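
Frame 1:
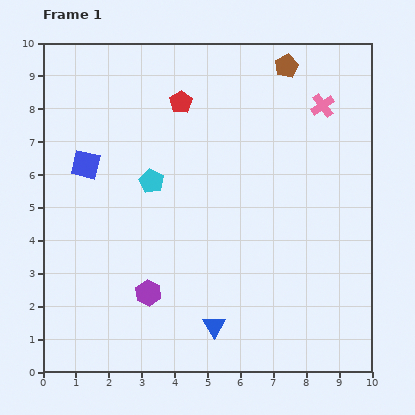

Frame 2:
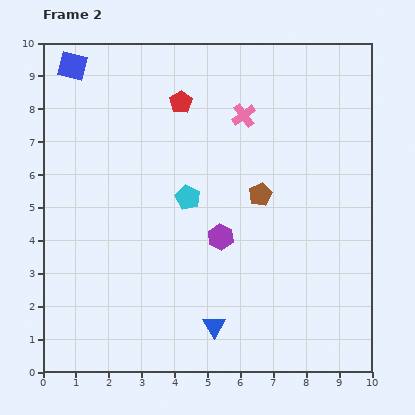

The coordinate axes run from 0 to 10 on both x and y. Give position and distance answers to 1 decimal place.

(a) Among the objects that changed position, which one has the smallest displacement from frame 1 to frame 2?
the cyan pentagon

(moved 1.2)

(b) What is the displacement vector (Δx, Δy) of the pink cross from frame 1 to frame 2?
(-2.4, -0.3)

The pink cross was at (8.5, 8.1) in frame 1 and (6.1, 7.8) in frame 2.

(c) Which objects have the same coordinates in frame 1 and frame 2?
the blue triangle, the red pentagon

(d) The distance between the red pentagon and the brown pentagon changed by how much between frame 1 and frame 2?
+0.3

Distance in frame 1: 3.4. Distance in frame 2: 3.7.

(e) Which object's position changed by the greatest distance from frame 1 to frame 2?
the brown pentagon

(moved 4.0; next 3.0)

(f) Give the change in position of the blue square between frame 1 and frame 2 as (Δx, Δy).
(-0.4, 3.0)

The blue square was at (1.3, 6.3) in frame 1 and (0.9, 9.3) in frame 2.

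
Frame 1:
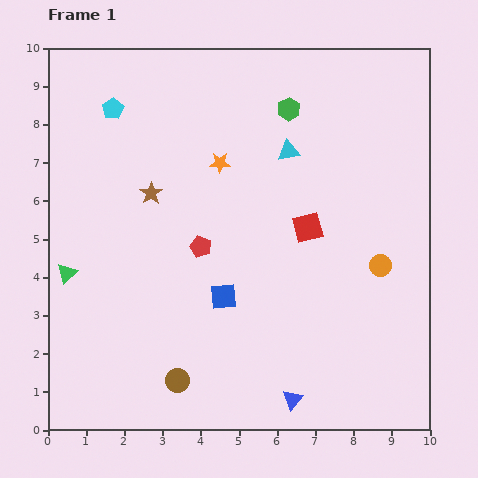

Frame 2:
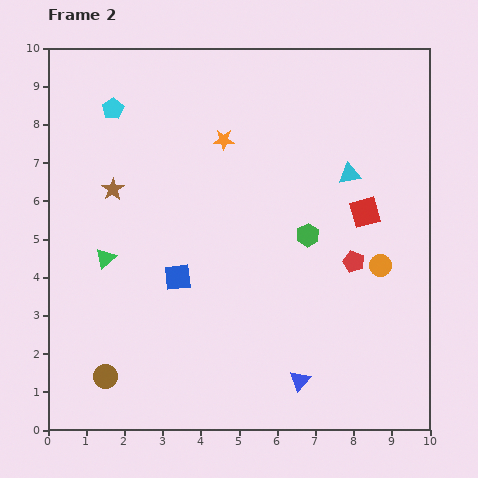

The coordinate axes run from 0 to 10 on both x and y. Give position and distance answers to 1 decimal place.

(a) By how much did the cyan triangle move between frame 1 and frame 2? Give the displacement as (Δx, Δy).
(1.6, -0.6)

The cyan triangle was at (6.3, 7.3) in frame 1 and (7.9, 6.7) in frame 2.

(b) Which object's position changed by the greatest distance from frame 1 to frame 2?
the red pentagon

(moved 4.0; next 3.3)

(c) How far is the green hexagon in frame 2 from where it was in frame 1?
3.3

The green hexagon moved from (6.3, 8.4) to (6.8, 5.1), a distance of √(0.5² + 3.3²) ≈ 3.3.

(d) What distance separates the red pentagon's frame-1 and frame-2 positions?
4.0

The red pentagon moved from (4.0, 4.8) to (8.0, 4.4), a distance of √(4.0² + 0.4²) ≈ 4.0.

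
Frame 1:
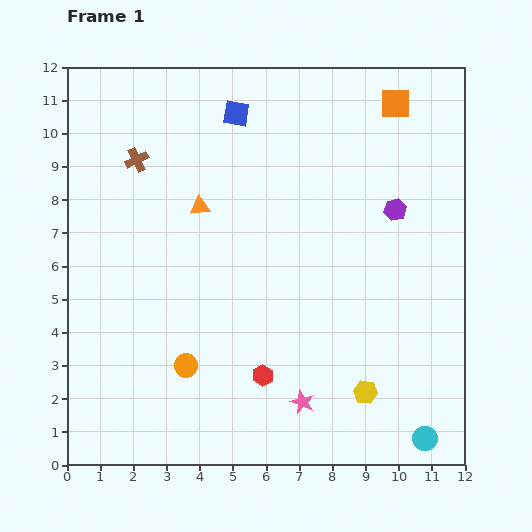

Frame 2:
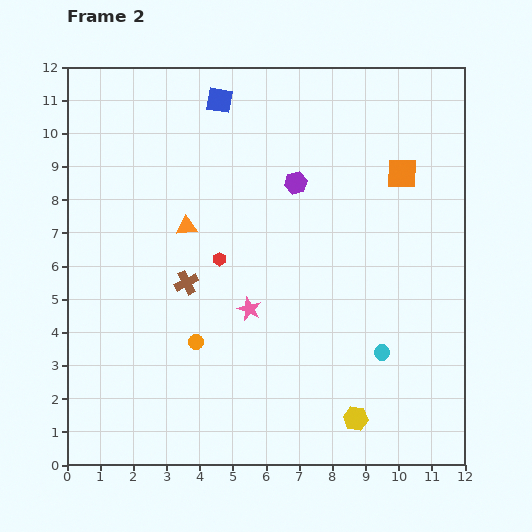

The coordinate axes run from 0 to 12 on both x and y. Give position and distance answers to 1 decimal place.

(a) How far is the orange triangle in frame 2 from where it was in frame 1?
0.7

The orange triangle moved from (4.0, 7.8) to (3.6, 7.2), a distance of √(0.4² + 0.6²) ≈ 0.7.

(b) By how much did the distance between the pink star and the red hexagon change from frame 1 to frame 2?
+0.3

Distance in frame 1: 1.4. Distance in frame 2: 1.7.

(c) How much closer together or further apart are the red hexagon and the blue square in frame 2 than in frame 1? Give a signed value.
-3.1

Distance in frame 1: 7.9. Distance in frame 2: 4.8.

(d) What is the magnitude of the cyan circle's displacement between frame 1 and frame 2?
2.9

The cyan circle moved from (10.8, 0.8) to (9.5, 3.4), a distance of √(1.3² + 2.6²) ≈ 2.9.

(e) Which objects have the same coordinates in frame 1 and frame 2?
none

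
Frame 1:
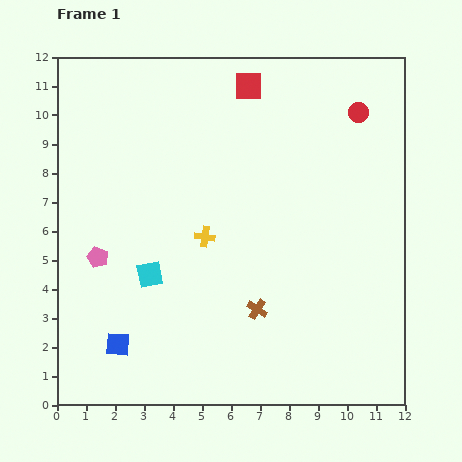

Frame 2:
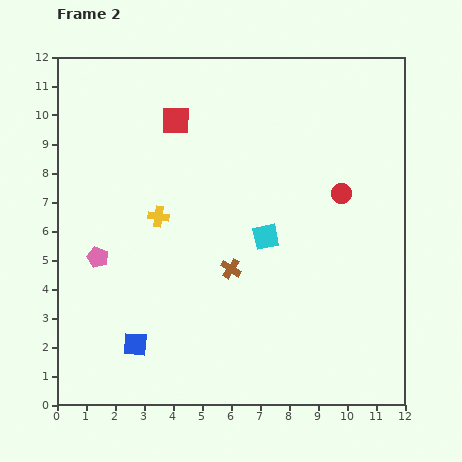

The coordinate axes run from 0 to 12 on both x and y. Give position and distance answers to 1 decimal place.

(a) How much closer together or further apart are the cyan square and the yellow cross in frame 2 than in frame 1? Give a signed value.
+1.5

Distance in frame 1: 2.3. Distance in frame 2: 3.8.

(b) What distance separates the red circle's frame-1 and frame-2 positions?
2.9

The red circle moved from (10.4, 10.1) to (9.8, 7.3), a distance of √(0.6² + 2.8²) ≈ 2.9.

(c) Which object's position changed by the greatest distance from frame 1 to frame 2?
the cyan square

(moved 4.2; next 2.9)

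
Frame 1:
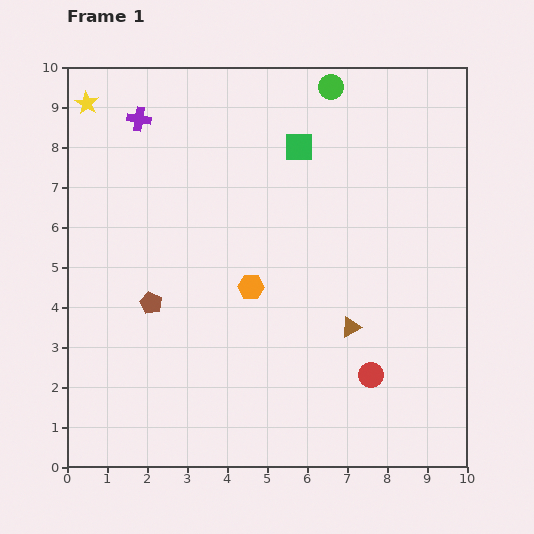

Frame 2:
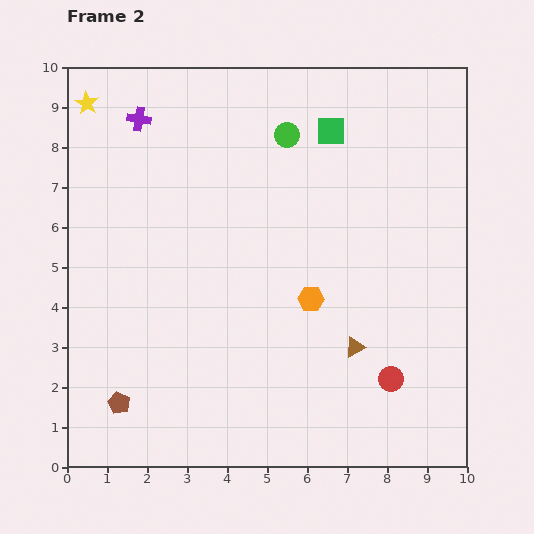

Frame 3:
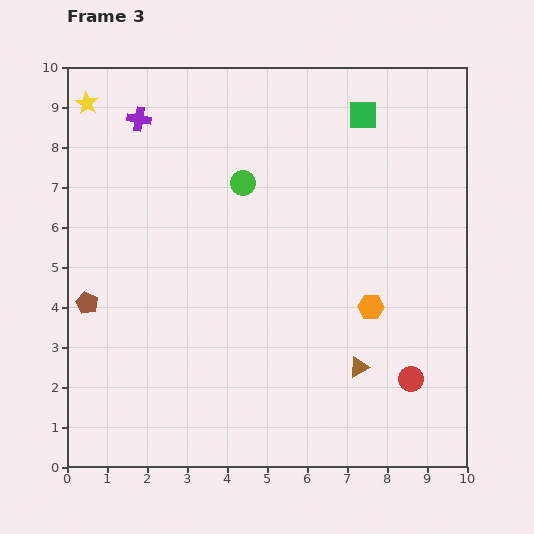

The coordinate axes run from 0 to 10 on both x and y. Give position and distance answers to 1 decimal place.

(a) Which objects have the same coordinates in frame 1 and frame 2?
the yellow star, the purple cross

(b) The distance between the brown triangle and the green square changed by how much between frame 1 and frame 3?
+1.6

Distance in frame 1: 4.7. Distance in frame 3: 6.3.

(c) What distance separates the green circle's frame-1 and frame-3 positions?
3.3

The green circle moved from (6.6, 9.5) to (4.4, 7.1), a distance of √(2.2² + 2.4²) ≈ 3.3.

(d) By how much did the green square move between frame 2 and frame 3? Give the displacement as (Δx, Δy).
(0.8, 0.4)

The green square was at (6.6, 8.4) in frame 2 and (7.4, 8.8) in frame 3.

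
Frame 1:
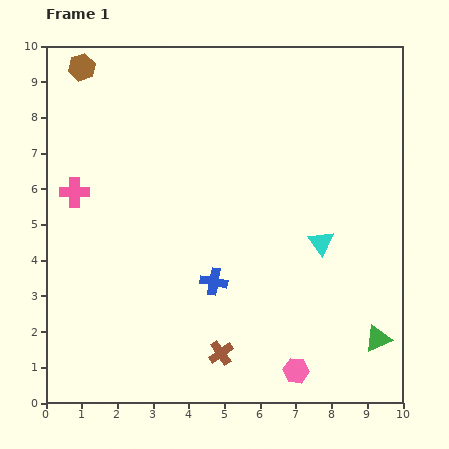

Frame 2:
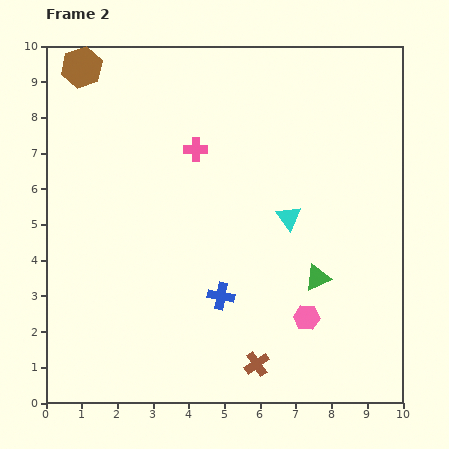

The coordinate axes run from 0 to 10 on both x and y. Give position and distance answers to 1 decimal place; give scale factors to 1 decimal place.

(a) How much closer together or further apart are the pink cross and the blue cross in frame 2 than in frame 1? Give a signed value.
-0.4

Distance in frame 1: 4.6. Distance in frame 2: 4.2.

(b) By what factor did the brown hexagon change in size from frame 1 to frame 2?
1.5×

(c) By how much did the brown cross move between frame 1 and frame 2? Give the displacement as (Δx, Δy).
(1.0, -0.3)

The brown cross was at (4.9, 1.4) in frame 1 and (5.9, 1.1) in frame 2.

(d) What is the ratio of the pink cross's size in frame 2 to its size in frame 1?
0.8×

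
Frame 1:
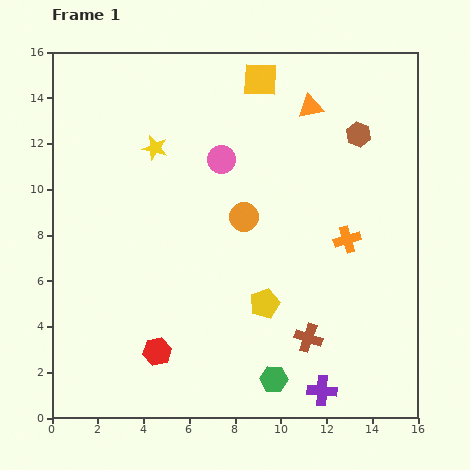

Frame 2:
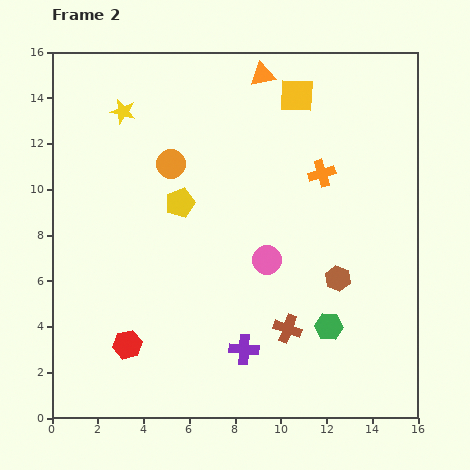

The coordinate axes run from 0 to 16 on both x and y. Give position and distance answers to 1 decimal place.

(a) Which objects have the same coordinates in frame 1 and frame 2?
none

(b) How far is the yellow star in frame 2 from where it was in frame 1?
2.1

The yellow star moved from (4.5, 11.8) to (3.1, 13.4), a distance of √(1.4² + 1.6²) ≈ 2.1.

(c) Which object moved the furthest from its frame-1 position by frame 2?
the brown hexagon

(moved 6.4; next 5.7)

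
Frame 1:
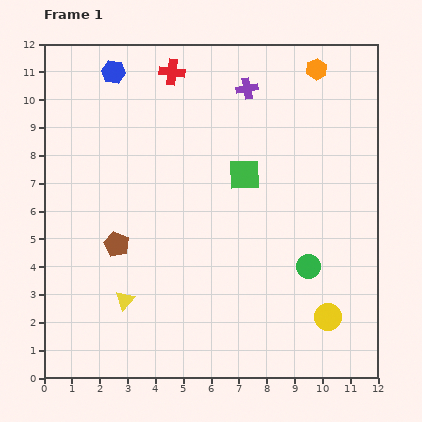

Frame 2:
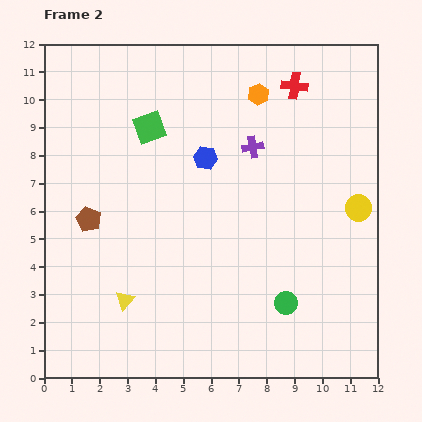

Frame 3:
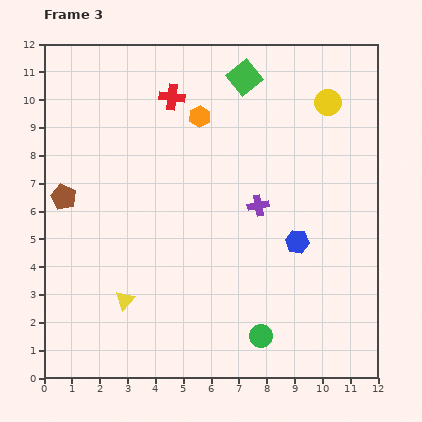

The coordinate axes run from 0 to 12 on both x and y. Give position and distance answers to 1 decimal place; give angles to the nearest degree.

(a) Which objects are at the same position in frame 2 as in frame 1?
the yellow triangle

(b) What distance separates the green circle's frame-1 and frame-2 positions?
1.5

The green circle moved from (9.5, 4.0) to (8.7, 2.7), a distance of √(0.8² + 1.3²) ≈ 1.5.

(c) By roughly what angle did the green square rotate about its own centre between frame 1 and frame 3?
37° counter-clockwise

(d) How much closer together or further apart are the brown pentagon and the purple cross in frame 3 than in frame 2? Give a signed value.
+0.6

Distance in frame 2: 6.4. Distance in frame 3: 7.0.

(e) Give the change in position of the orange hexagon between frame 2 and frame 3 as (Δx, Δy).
(-2.1, -0.8)

The orange hexagon was at (7.7, 10.2) in frame 2 and (5.6, 9.4) in frame 3.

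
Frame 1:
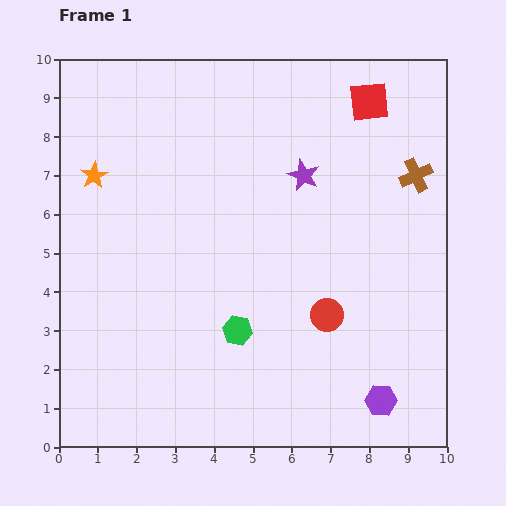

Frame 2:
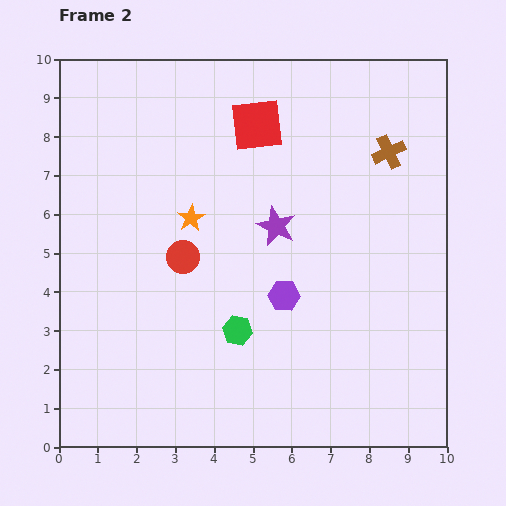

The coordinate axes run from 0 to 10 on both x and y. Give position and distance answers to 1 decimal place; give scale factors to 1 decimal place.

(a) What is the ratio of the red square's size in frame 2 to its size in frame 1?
1.3×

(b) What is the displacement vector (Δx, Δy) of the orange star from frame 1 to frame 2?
(2.5, -1.1)

The orange star was at (0.9, 7.0) in frame 1 and (3.4, 5.9) in frame 2.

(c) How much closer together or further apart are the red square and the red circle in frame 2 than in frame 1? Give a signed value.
-1.7

Distance in frame 1: 5.6. Distance in frame 2: 3.9.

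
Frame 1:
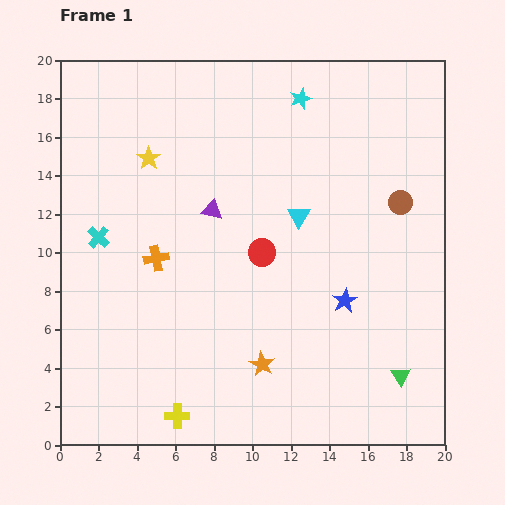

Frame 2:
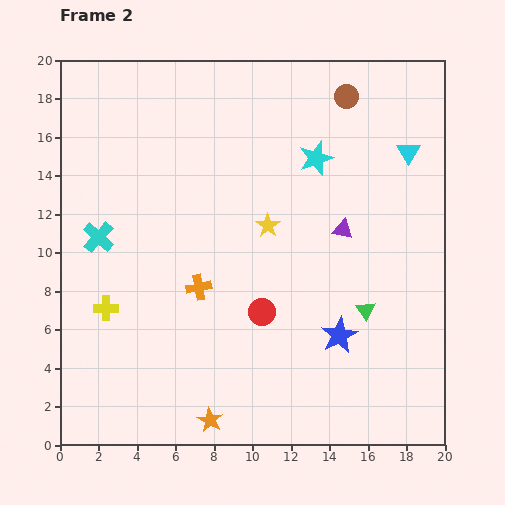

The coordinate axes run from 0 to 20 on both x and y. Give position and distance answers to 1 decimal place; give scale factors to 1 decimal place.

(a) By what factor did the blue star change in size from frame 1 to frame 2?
1.5×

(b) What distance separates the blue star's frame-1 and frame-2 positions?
1.8

The blue star moved from (14.8, 7.5) to (14.5, 5.7), a distance of √(0.3² + 1.8²) ≈ 1.8.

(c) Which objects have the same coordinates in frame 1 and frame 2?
the cyan cross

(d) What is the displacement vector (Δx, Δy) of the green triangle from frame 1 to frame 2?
(-1.8, 3.4)

The green triangle was at (17.7, 3.6) in frame 1 and (15.9, 7.0) in frame 2.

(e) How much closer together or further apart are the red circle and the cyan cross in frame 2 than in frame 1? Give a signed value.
+0.9

Distance in frame 1: 8.5. Distance in frame 2: 9.4.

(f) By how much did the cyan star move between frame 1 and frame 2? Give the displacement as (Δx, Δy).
(0.8, -3.1)

The cyan star was at (12.5, 18.0) in frame 1 and (13.3, 14.9) in frame 2.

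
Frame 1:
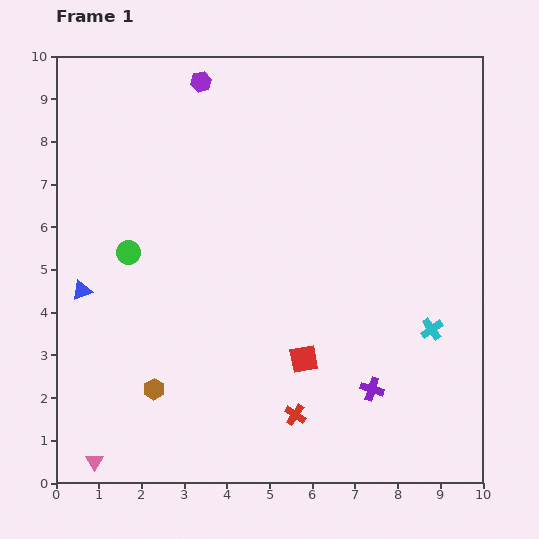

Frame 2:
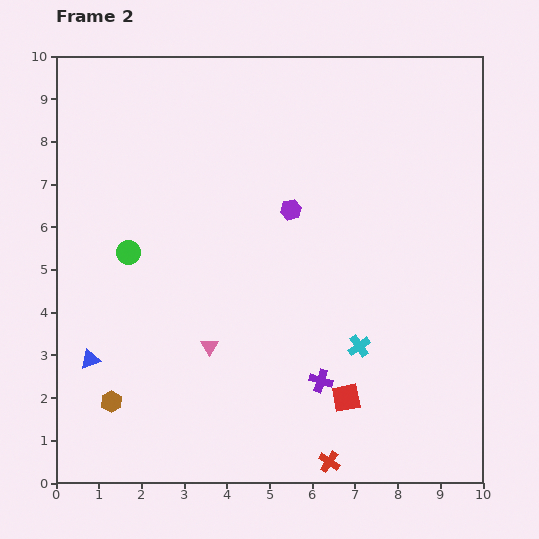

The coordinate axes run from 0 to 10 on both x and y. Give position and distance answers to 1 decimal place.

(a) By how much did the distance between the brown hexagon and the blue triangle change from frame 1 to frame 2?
-1.8

Distance in frame 1: 2.9. Distance in frame 2: 1.1.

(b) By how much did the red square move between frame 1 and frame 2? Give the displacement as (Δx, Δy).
(1.0, -0.9)

The red square was at (5.8, 2.9) in frame 1 and (6.8, 2.0) in frame 2.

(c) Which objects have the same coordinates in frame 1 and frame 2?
the green circle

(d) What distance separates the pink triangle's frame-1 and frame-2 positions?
3.8

The pink triangle moved from (0.9, 0.5) to (3.6, 3.2), a distance of √(2.7² + 2.7²) ≈ 3.8.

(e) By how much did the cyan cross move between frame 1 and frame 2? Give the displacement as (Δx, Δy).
(-1.7, -0.4)

The cyan cross was at (8.8, 3.6) in frame 1 and (7.1, 3.2) in frame 2.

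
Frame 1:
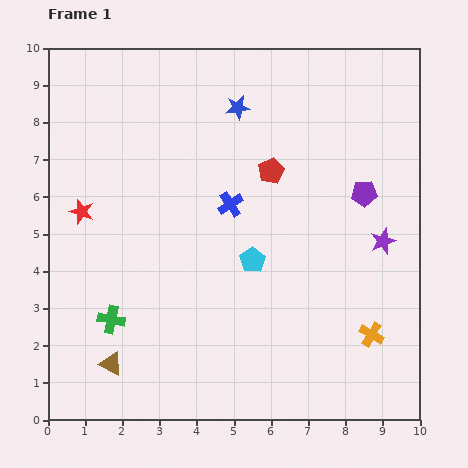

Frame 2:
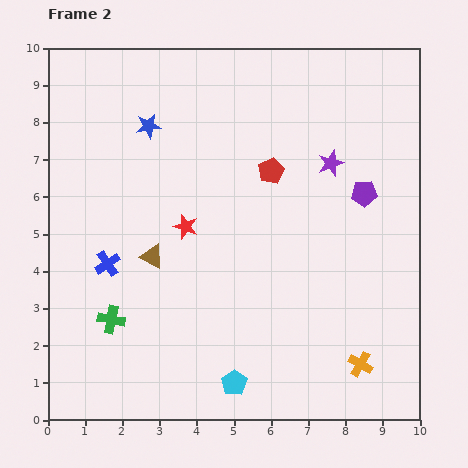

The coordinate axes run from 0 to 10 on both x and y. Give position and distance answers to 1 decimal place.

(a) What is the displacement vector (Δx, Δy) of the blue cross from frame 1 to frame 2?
(-3.3, -1.6)

The blue cross was at (4.9, 5.8) in frame 1 and (1.6, 4.2) in frame 2.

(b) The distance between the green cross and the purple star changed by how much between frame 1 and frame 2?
-0.4

Distance in frame 1: 7.6. Distance in frame 2: 7.2.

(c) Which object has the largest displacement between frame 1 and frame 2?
the blue cross

(moved 3.7; next 3.3)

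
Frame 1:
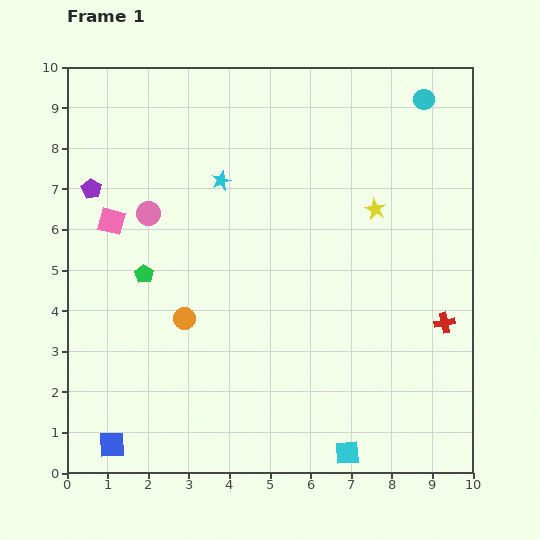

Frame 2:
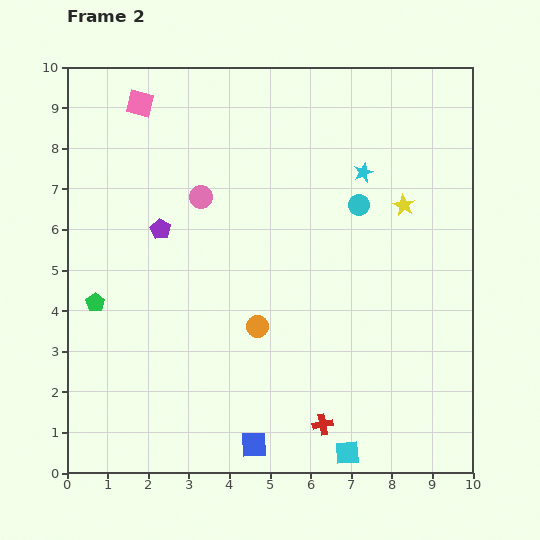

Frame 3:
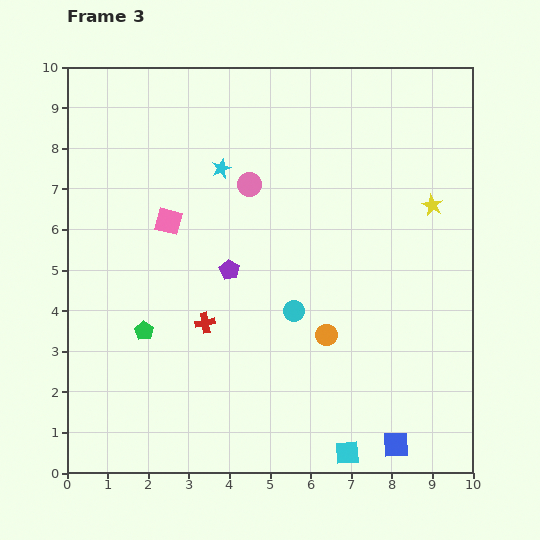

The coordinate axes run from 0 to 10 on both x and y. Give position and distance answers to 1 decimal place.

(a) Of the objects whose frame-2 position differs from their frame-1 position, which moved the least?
the yellow star

(moved 0.7)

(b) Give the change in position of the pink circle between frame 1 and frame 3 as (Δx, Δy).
(2.5, 0.7)

The pink circle was at (2.0, 6.4) in frame 1 and (4.5, 7.1) in frame 3.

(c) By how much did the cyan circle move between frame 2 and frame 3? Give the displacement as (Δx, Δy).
(-1.6, -2.6)

The cyan circle was at (7.2, 6.6) in frame 2 and (5.6, 4.0) in frame 3.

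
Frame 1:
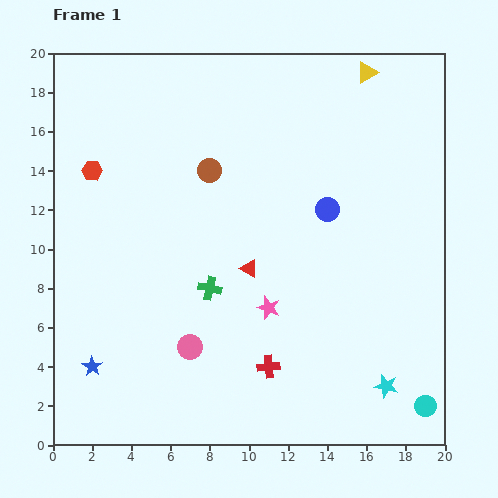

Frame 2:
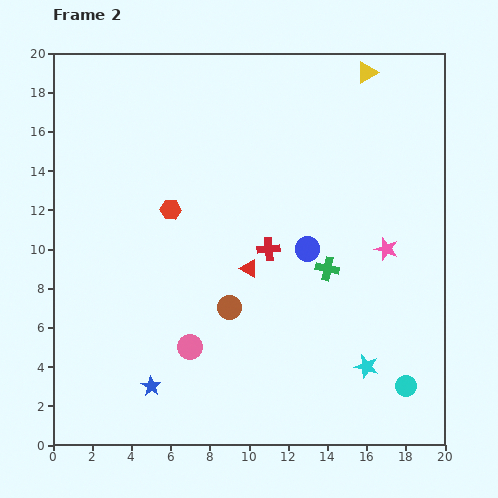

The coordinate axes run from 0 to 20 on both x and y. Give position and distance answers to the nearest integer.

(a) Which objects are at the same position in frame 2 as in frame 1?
the red triangle, the pink circle, the yellow triangle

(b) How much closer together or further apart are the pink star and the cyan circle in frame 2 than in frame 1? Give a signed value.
-2

Distance in frame 1: 9. Distance in frame 2: 7.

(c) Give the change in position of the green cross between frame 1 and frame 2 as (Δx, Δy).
(6, 1)

The green cross was at (8, 8) in frame 1 and (14, 9) in frame 2.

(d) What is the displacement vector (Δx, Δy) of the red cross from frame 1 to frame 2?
(0, 6)

The red cross was at (11, 4) in frame 1 and (11, 10) in frame 2.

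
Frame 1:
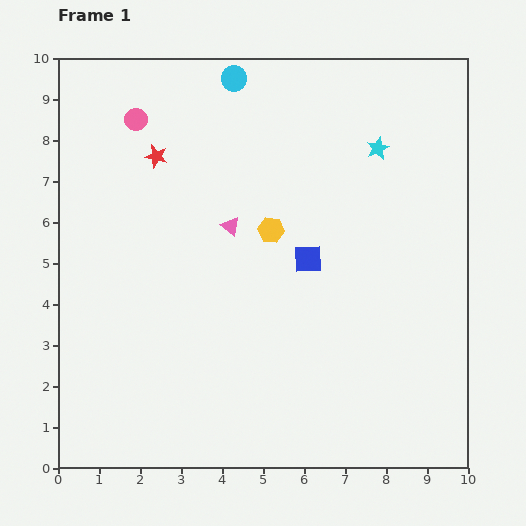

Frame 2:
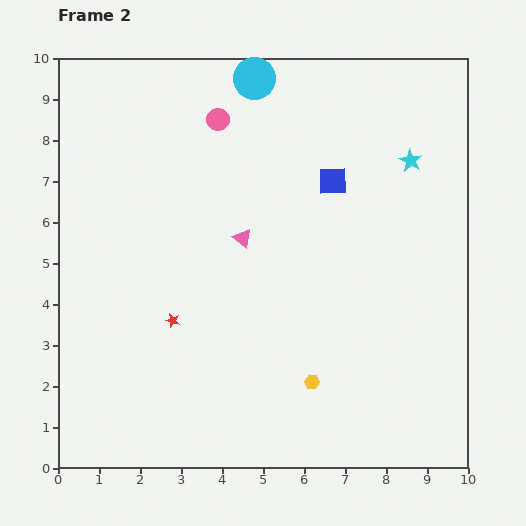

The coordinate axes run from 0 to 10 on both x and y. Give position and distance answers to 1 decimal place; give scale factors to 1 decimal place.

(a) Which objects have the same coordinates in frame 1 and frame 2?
none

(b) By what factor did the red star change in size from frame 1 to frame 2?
0.6×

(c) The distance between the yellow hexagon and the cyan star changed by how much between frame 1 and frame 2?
+2.6

Distance in frame 1: 3.3. Distance in frame 2: 5.9.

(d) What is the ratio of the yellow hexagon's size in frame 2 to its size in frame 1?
0.6×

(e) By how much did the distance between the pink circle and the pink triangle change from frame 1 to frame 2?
-0.5

Distance in frame 1: 3.5. Distance in frame 2: 3.0.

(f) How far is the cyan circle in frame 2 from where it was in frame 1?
0.5

The cyan circle moved from (4.3, 9.5) to (4.8, 9.5), a distance of √(0.5² + 0.0²) ≈ 0.5.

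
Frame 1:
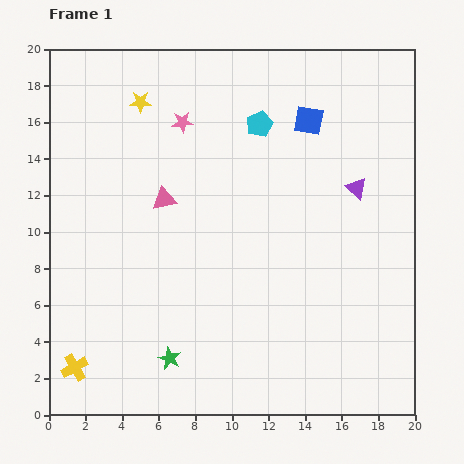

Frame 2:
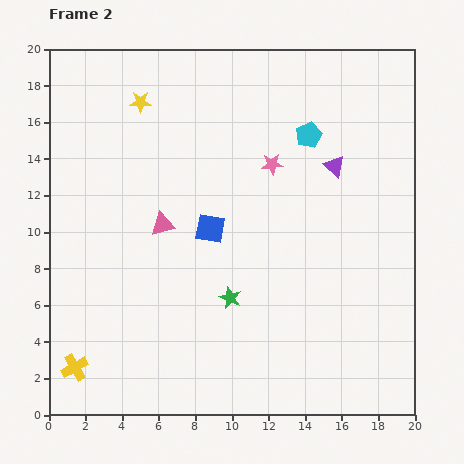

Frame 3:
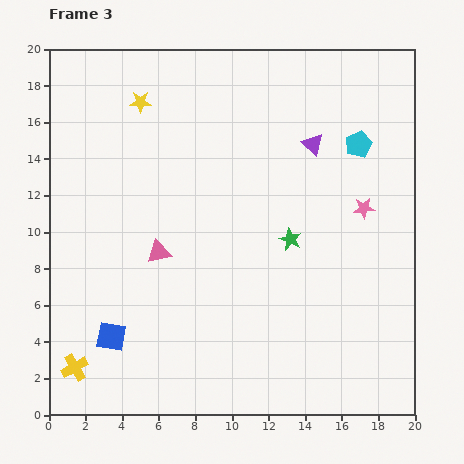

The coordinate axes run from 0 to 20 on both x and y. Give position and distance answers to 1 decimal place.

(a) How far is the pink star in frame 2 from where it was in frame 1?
5.4

The pink star moved from (7.3, 16.0) to (12.2, 13.7), a distance of √(4.9² + 2.3²) ≈ 5.4.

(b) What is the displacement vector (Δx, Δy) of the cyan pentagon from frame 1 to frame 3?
(5.4, -1.1)

The cyan pentagon was at (11.5, 15.9) in frame 1 and (16.9, 14.8) in frame 3.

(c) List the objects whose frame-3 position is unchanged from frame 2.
the yellow star, the yellow cross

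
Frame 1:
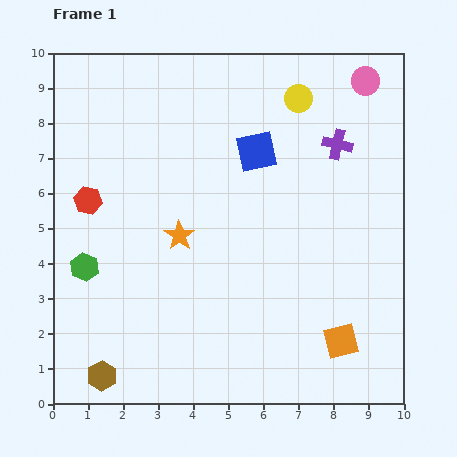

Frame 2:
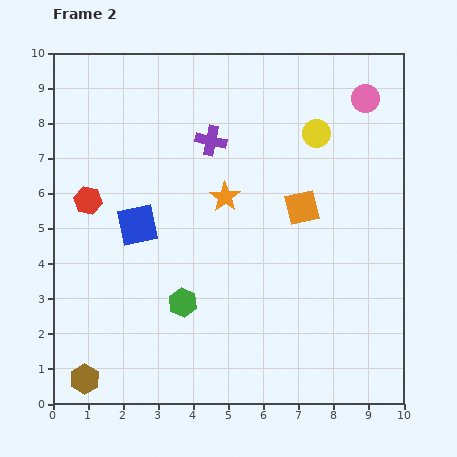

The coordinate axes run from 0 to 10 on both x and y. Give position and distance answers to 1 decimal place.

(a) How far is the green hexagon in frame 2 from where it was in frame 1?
3.0

The green hexagon moved from (0.9, 3.9) to (3.7, 2.9), a distance of √(2.8² + 1.0²) ≈ 3.0.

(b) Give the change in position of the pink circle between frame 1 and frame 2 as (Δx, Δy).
(0.0, -0.5)

The pink circle was at (8.9, 9.2) in frame 1 and (8.9, 8.7) in frame 2.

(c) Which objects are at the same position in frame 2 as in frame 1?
the red hexagon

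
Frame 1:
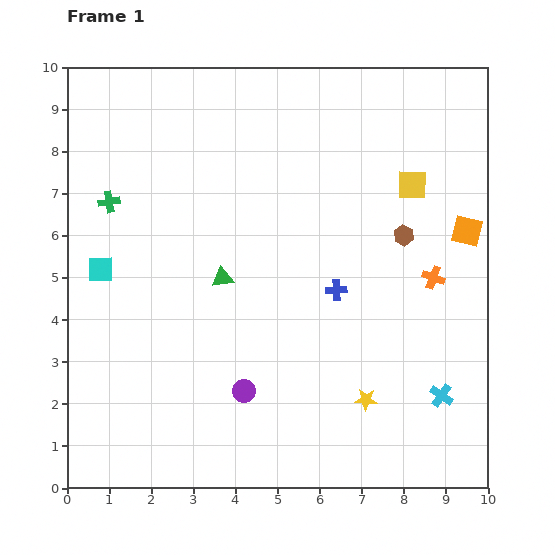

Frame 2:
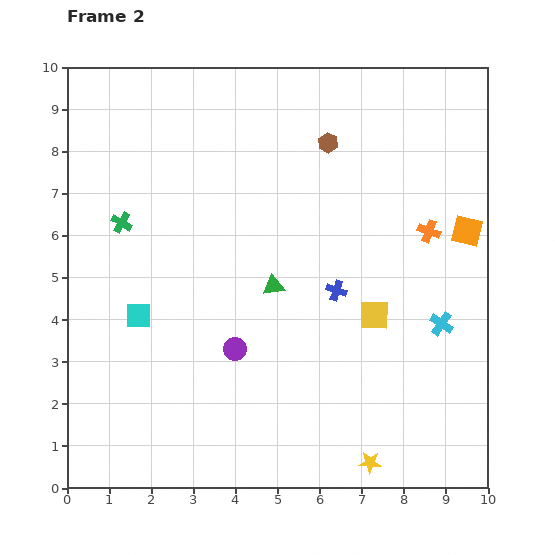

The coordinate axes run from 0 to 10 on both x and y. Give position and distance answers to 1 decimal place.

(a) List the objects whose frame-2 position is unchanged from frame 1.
the blue cross, the orange square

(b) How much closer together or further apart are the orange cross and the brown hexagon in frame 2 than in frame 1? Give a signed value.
+2.0

Distance in frame 1: 1.2. Distance in frame 2: 3.2.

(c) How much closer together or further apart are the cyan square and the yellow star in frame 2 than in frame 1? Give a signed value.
-0.5

Distance in frame 1: 7.0. Distance in frame 2: 6.5.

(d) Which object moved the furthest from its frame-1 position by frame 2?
the yellow square

(moved 3.2; next 2.8)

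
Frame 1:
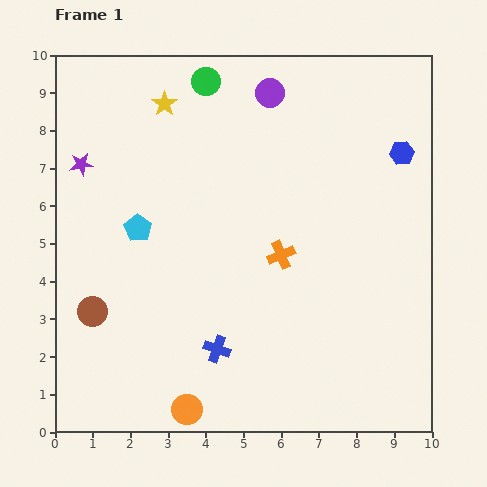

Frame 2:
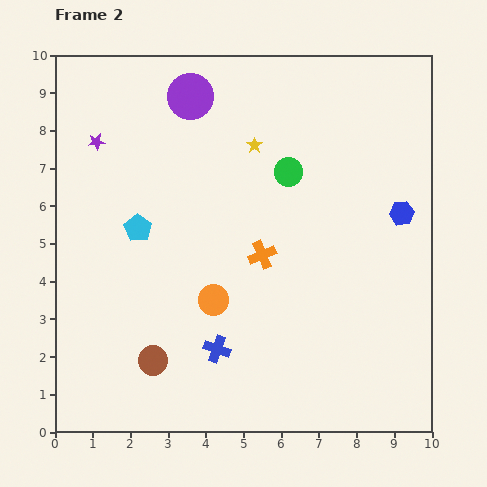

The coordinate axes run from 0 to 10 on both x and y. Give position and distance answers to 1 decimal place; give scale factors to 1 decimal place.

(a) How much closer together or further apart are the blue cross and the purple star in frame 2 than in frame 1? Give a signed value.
+0.3

Distance in frame 1: 6.1. Distance in frame 2: 6.4.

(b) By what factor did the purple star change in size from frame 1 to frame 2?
0.7×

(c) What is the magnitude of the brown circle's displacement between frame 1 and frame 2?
2.1

The brown circle moved from (1.0, 3.2) to (2.6, 1.9), a distance of √(1.6² + 1.3²) ≈ 2.1.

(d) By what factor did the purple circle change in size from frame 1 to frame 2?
1.6×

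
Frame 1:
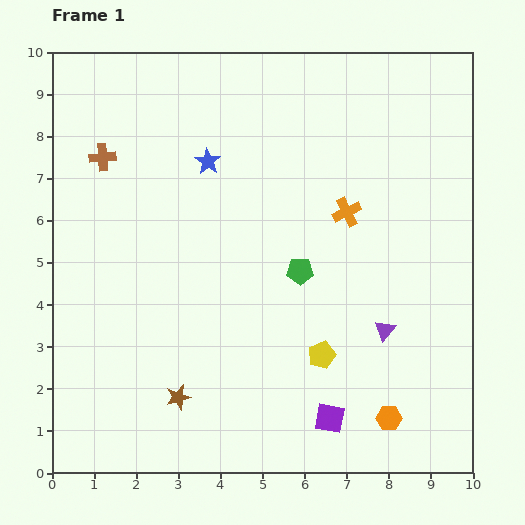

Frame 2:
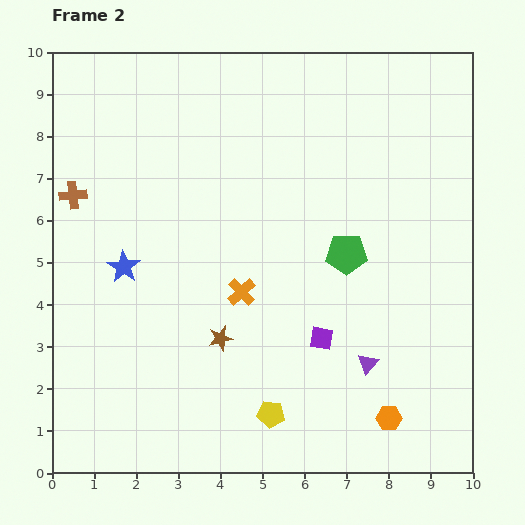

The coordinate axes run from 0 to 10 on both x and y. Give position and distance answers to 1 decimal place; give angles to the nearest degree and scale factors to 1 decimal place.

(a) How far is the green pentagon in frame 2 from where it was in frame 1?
1.2

The green pentagon moved from (5.9, 4.8) to (7.0, 5.2), a distance of √(1.1² + 0.4²) ≈ 1.2.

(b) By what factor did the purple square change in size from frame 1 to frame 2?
0.8×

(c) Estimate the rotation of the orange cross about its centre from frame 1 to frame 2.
16° counter-clockwise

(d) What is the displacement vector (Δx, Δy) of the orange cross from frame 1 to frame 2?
(-2.5, -1.9)

The orange cross was at (7.0, 6.2) in frame 1 and (4.5, 4.3) in frame 2.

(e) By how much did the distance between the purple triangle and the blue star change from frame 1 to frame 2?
+0.4

Distance in frame 1: 5.8. Distance in frame 2: 6.2.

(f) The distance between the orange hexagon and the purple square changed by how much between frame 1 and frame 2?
+1.1

Distance in frame 1: 1.4. Distance in frame 2: 2.5.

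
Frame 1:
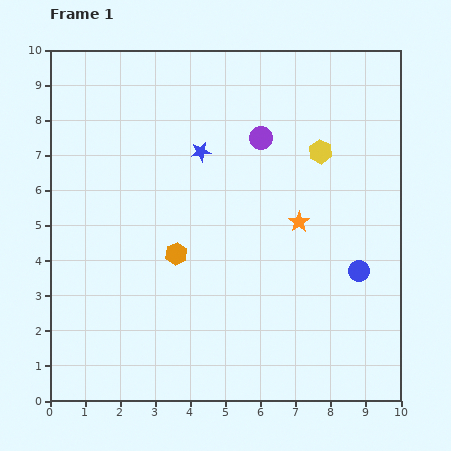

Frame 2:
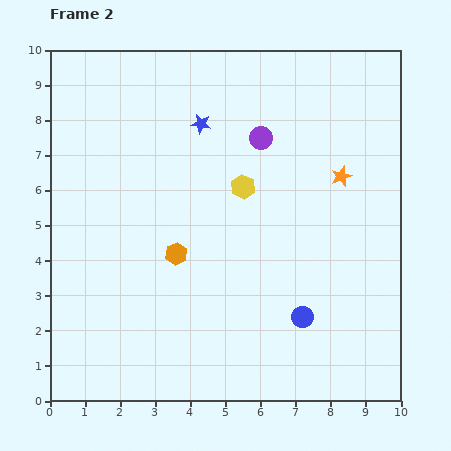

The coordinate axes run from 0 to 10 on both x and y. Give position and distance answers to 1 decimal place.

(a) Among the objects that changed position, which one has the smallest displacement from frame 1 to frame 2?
the blue star

(moved 0.8)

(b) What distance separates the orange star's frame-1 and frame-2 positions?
1.8

The orange star moved from (7.1, 5.1) to (8.3, 6.4), a distance of √(1.2² + 1.3²) ≈ 1.8.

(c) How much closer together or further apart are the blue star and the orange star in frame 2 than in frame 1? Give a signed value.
+0.9

Distance in frame 1: 3.4. Distance in frame 2: 4.3.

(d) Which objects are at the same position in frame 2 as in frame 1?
the purple circle, the orange hexagon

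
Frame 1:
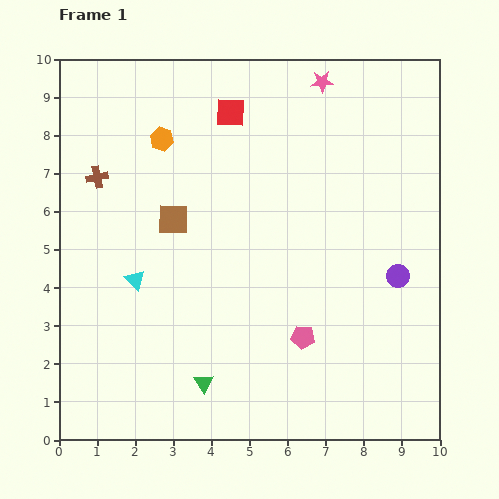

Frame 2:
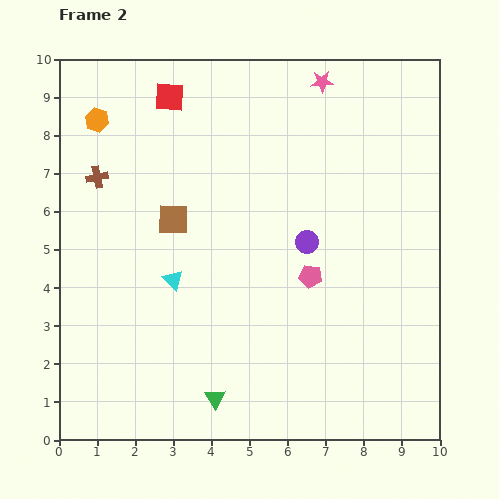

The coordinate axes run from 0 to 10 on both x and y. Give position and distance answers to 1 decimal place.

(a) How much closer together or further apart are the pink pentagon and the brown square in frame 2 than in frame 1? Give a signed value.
-0.7

Distance in frame 1: 4.6. Distance in frame 2: 3.9.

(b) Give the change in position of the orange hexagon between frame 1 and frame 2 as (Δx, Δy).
(-1.7, 0.5)

The orange hexagon was at (2.7, 7.9) in frame 1 and (1.0, 8.4) in frame 2.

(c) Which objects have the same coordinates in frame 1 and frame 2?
the pink star, the brown square, the brown cross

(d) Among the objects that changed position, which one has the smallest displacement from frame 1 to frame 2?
the green triangle

(moved 0.5)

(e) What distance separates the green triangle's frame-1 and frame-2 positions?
0.5

The green triangle moved from (3.8, 1.5) to (4.1, 1.1), a distance of √(0.3² + 0.4²) ≈ 0.5.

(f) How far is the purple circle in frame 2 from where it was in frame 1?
2.6

The purple circle moved from (8.9, 4.3) to (6.5, 5.2), a distance of √(2.4² + 0.9²) ≈ 2.6.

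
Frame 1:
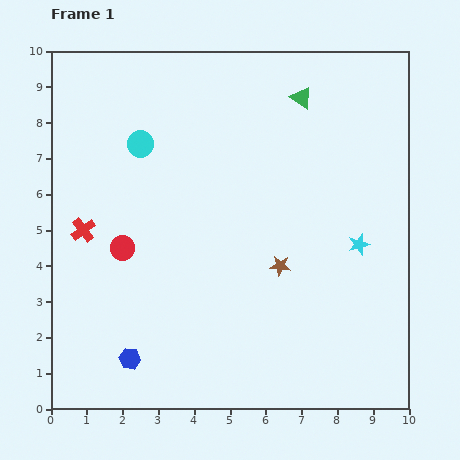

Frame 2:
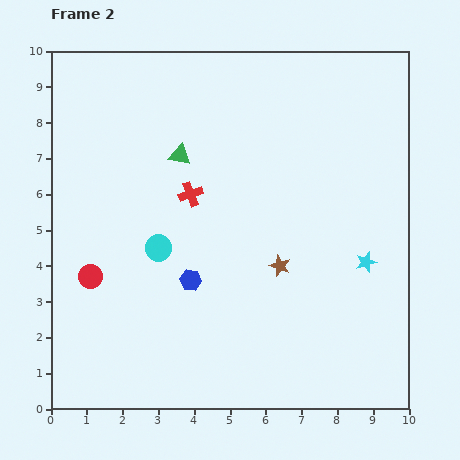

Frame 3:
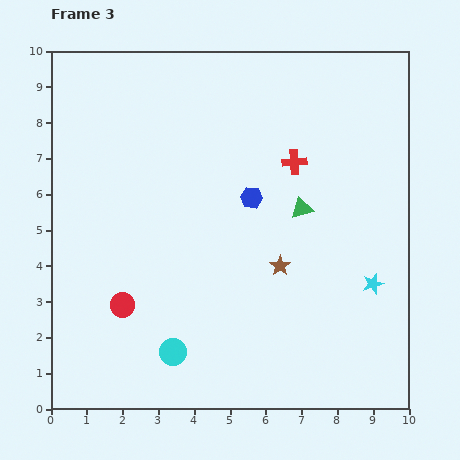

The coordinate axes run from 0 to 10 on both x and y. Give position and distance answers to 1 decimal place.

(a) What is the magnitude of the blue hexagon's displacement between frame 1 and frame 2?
2.8

The blue hexagon moved from (2.2, 1.4) to (3.9, 3.6), a distance of √(1.7² + 2.2²) ≈ 2.8.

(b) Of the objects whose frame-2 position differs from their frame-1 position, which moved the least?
the cyan star

(moved 0.5)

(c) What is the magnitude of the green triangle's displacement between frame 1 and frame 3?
3.1

The green triangle moved from (7.0, 8.7) to (7.0, 5.6), a distance of √(0.0² + 3.1²) ≈ 3.1.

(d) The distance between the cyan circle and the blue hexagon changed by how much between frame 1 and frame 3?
-1.2

Distance in frame 1: 6.0. Distance in frame 3: 4.8.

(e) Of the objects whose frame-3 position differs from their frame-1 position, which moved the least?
the cyan star

(moved 1.2)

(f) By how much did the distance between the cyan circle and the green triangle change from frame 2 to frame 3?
+2.7

Distance in frame 2: 2.7. Distance in frame 3: 5.4.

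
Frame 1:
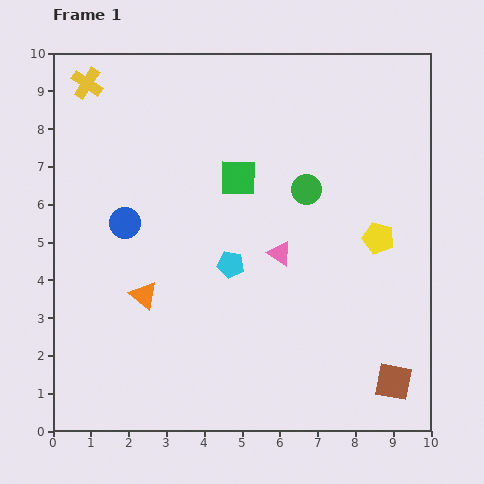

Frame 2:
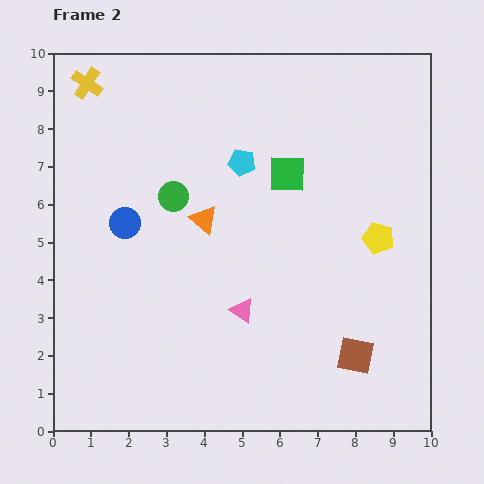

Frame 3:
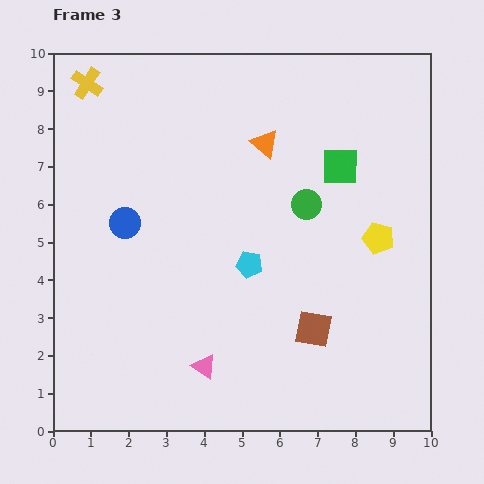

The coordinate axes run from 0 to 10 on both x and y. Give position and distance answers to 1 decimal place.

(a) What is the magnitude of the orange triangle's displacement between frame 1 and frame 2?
2.6

The orange triangle moved from (2.4, 3.6) to (4.0, 5.6), a distance of √(1.6² + 2.0²) ≈ 2.6.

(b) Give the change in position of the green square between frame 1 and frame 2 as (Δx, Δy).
(1.3, 0.1)

The green square was at (4.9, 6.7) in frame 1 and (6.2, 6.8) in frame 2.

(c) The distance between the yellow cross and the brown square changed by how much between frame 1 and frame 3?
-2.5

Distance in frame 1: 11.3. Distance in frame 3: 8.8.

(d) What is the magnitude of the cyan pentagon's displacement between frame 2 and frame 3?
2.7

The cyan pentagon moved from (5.0, 7.1) to (5.2, 4.4), a distance of √(0.2² + 2.7²) ≈ 2.7.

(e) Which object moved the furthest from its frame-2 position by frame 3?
the green circle

(moved 3.5; next 2.7)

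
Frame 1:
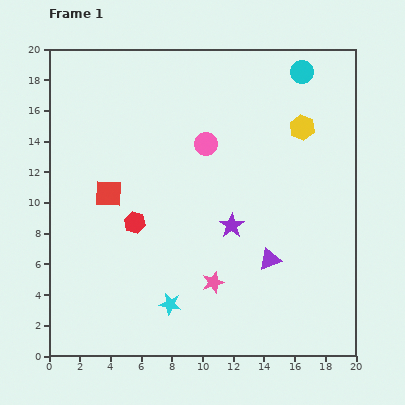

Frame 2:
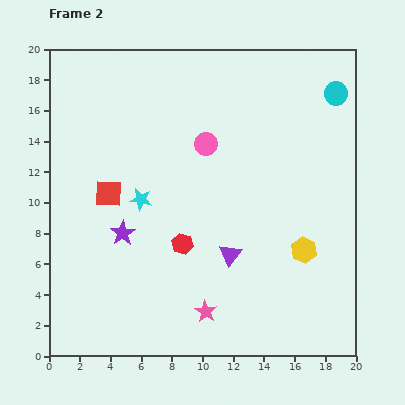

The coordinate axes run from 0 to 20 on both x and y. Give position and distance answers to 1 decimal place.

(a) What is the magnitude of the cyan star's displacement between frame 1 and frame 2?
7.1

The cyan star moved from (7.9, 3.4) to (6.0, 10.2), a distance of √(1.9² + 6.8²) ≈ 7.1.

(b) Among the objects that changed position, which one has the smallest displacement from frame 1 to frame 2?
the pink star

(moved 2.0)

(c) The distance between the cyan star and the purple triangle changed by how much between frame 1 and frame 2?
-0.3

Distance in frame 1: 7.1. Distance in frame 2: 6.8.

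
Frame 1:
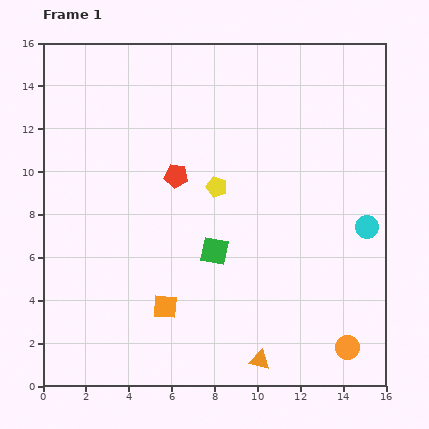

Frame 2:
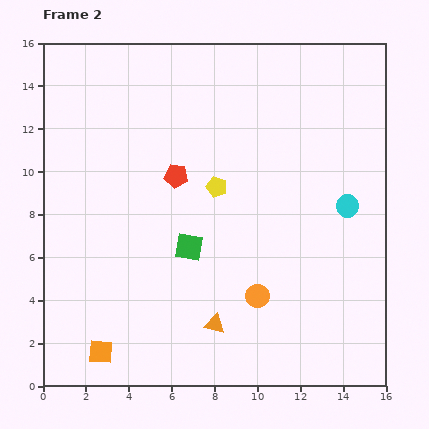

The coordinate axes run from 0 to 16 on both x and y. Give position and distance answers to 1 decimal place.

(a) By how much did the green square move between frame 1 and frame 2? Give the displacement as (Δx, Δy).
(-1.2, 0.2)

The green square was at (8.0, 6.3) in frame 1 and (6.8, 6.5) in frame 2.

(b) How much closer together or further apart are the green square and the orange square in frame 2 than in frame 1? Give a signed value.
+2.9

Distance in frame 1: 3.5. Distance in frame 2: 6.4.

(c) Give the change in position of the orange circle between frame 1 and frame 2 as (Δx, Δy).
(-4.2, 2.4)

The orange circle was at (14.2, 1.8) in frame 1 and (10.0, 4.2) in frame 2.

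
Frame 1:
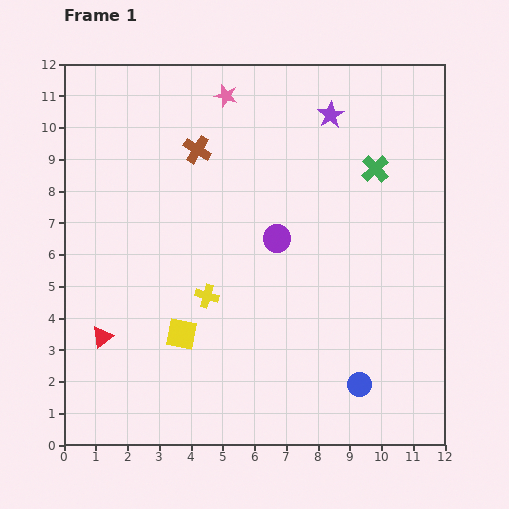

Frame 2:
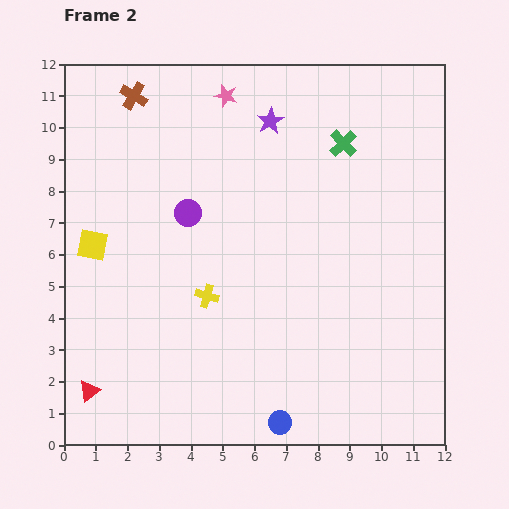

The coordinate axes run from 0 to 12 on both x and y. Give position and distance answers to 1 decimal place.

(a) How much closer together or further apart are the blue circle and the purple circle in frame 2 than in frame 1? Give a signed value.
+1.9

Distance in frame 1: 5.3. Distance in frame 2: 7.2.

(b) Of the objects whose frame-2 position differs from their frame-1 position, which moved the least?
the green cross

(moved 1.3)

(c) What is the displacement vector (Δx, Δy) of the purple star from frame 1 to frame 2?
(-1.9, -0.2)

The purple star was at (8.4, 10.4) in frame 1 and (6.5, 10.2) in frame 2.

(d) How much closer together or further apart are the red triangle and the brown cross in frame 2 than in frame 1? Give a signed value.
+2.8

Distance in frame 1: 6.6. Distance in frame 2: 9.4.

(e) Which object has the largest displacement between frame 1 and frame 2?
the yellow square

(moved 4.0; next 2.9)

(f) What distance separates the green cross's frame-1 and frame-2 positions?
1.3

The green cross moved from (9.8, 8.7) to (8.8, 9.5), a distance of √(1.0² + 0.8²) ≈ 1.3.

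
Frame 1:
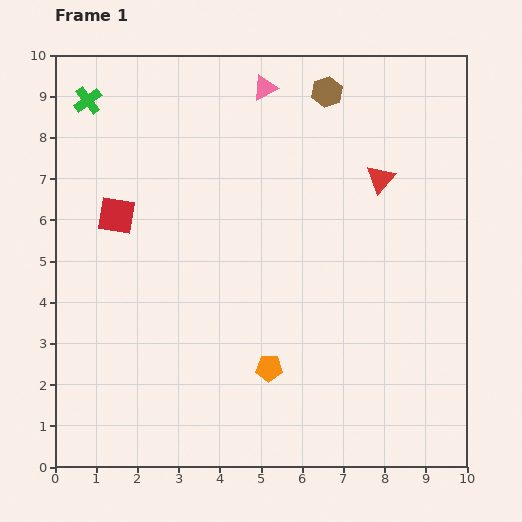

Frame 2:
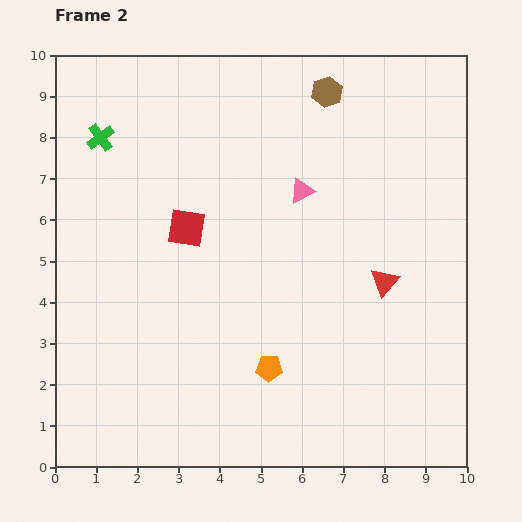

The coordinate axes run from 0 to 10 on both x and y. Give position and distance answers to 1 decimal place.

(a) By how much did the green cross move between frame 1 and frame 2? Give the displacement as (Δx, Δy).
(0.3, -0.9)

The green cross was at (0.8, 8.9) in frame 1 and (1.1, 8.0) in frame 2.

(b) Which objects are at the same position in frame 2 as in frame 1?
the orange pentagon, the brown hexagon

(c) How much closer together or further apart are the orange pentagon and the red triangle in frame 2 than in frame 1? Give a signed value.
-1.8

Distance in frame 1: 5.3. Distance in frame 2: 3.5.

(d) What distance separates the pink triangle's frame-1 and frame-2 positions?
2.7

The pink triangle moved from (5.1, 9.2) to (6.0, 6.7), a distance of √(0.9² + 2.5²) ≈ 2.7.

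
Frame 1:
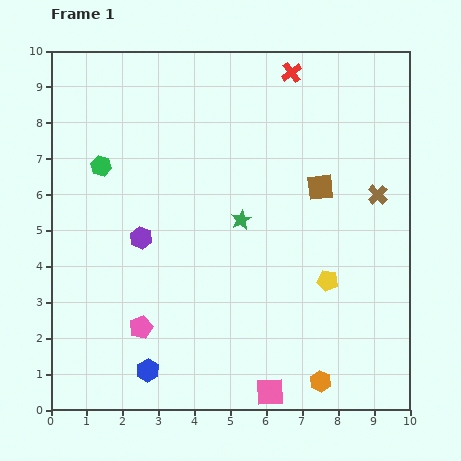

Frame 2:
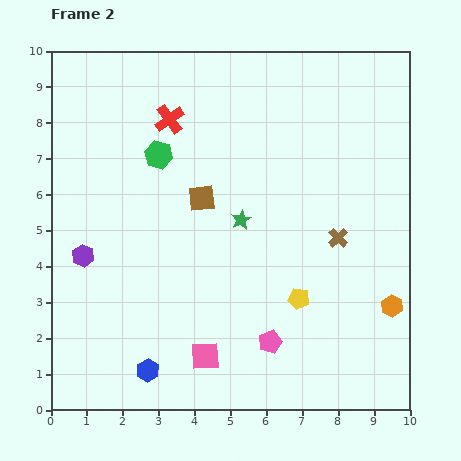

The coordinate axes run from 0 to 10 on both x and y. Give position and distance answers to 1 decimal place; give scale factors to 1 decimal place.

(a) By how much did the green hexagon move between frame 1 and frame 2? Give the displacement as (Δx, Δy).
(1.6, 0.3)

The green hexagon was at (1.4, 6.8) in frame 1 and (3.0, 7.1) in frame 2.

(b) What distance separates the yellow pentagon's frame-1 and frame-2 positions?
0.9

The yellow pentagon moved from (7.7, 3.6) to (6.9, 3.1), a distance of √(0.8² + 0.5²) ≈ 0.9.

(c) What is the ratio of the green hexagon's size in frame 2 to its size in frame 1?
1.4×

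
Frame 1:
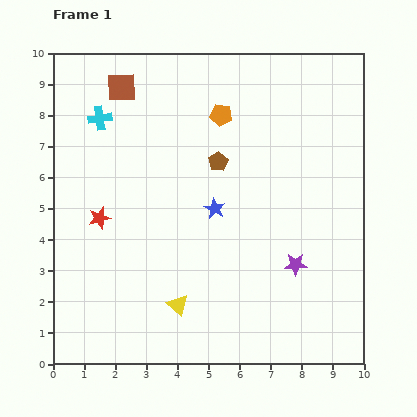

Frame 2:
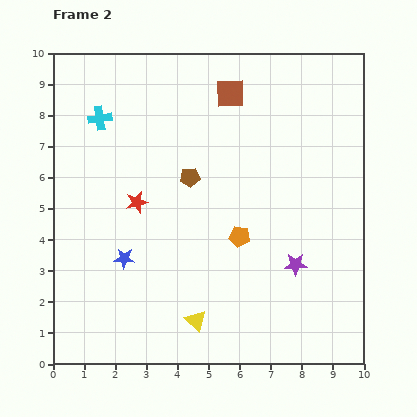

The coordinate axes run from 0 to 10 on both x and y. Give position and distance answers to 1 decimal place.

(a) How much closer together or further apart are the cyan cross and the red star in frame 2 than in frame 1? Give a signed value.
-0.2

Distance in frame 1: 3.2. Distance in frame 2: 3.0.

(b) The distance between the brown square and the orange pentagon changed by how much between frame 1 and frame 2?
+1.3

Distance in frame 1: 3.3. Distance in frame 2: 4.6.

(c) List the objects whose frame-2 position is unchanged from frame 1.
the purple star, the cyan cross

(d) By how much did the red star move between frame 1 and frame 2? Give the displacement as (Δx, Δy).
(1.2, 0.5)

The red star was at (1.5, 4.7) in frame 1 and (2.7, 5.2) in frame 2.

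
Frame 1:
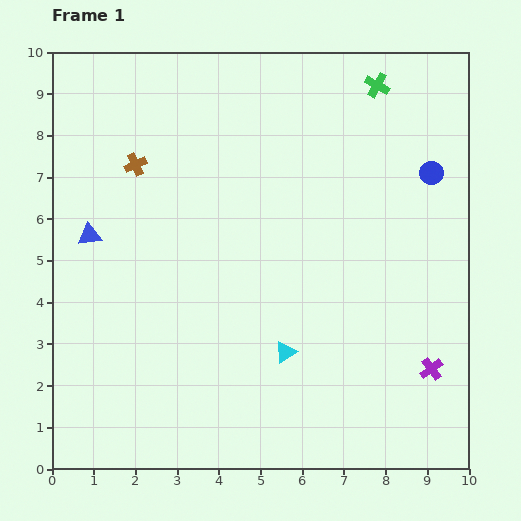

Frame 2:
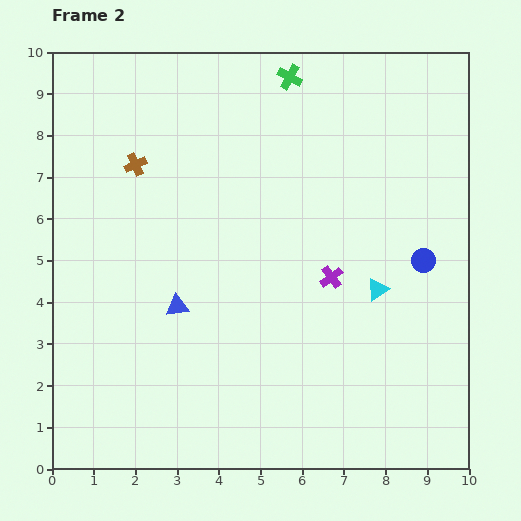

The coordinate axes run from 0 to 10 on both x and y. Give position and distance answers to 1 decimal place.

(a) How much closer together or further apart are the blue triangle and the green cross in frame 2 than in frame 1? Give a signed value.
-1.7

Distance in frame 1: 7.8. Distance in frame 2: 6.1.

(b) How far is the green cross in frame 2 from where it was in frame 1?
2.1

The green cross moved from (7.8, 9.2) to (5.7, 9.4), a distance of √(2.1² + 0.2²) ≈ 2.1.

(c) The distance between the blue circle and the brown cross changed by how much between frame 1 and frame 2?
+0.2

Distance in frame 1: 7.1. Distance in frame 2: 7.3.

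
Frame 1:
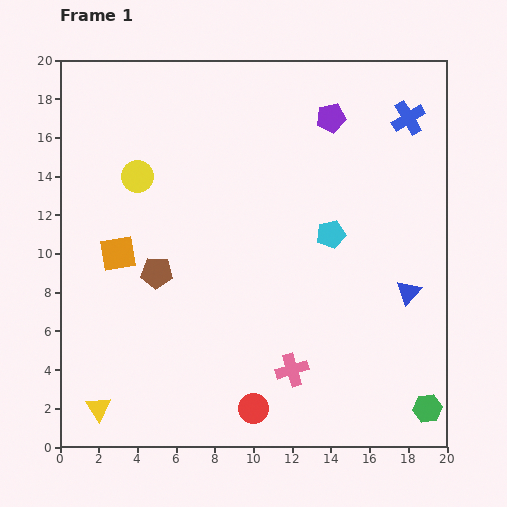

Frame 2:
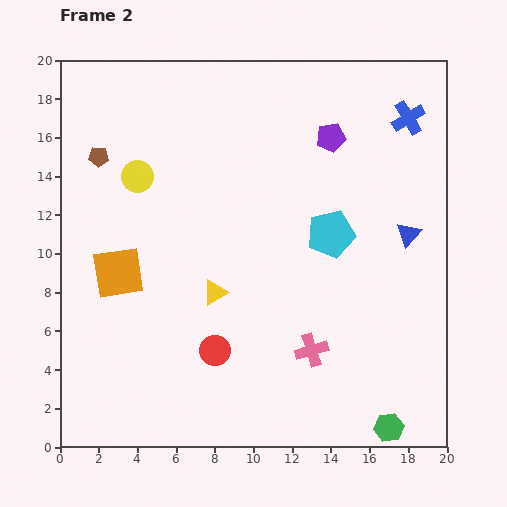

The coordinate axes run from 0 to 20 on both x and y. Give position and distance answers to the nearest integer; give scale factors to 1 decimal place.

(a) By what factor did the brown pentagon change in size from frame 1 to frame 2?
0.6×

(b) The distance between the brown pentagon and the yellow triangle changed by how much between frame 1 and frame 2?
+1

Distance in frame 1: 8. Distance in frame 2: 9.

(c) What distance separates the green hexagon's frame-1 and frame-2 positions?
2

The green hexagon moved from (19, 2) to (17, 1), a distance of √(2² + 1²) ≈ 2.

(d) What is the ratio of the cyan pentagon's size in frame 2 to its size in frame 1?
1.7×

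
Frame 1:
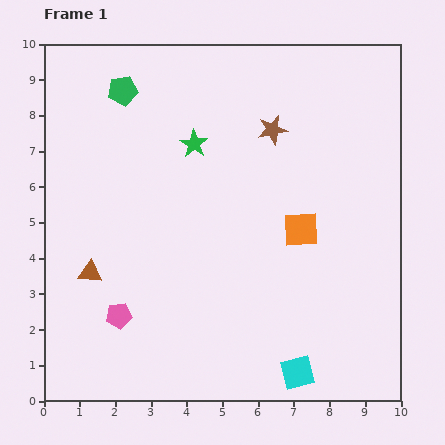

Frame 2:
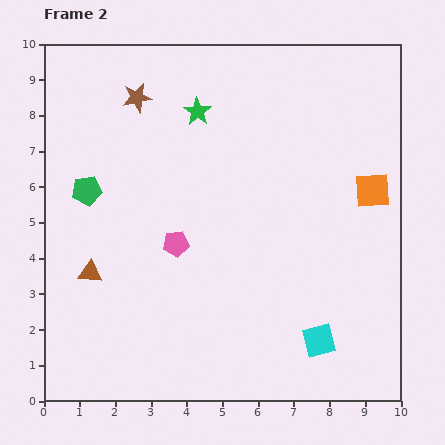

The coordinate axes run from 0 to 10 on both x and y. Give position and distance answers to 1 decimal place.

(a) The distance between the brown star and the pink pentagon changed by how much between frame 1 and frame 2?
-2.5

Distance in frame 1: 6.7. Distance in frame 2: 4.2.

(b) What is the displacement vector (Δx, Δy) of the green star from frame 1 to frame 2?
(0.1, 0.9)

The green star was at (4.2, 7.2) in frame 1 and (4.3, 8.1) in frame 2.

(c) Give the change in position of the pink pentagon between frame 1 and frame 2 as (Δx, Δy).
(1.6, 2.0)

The pink pentagon was at (2.1, 2.4) in frame 1 and (3.7, 4.4) in frame 2.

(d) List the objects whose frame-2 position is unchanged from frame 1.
the brown triangle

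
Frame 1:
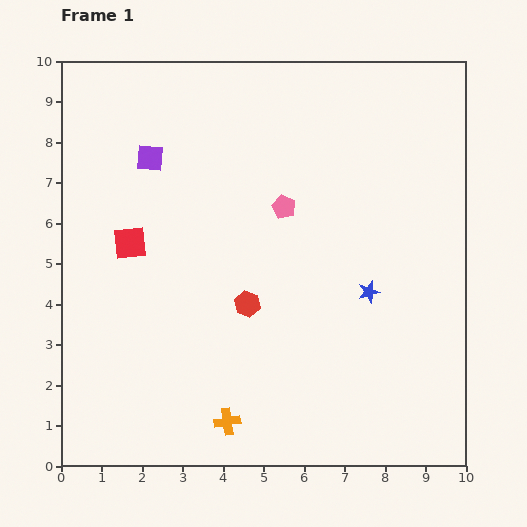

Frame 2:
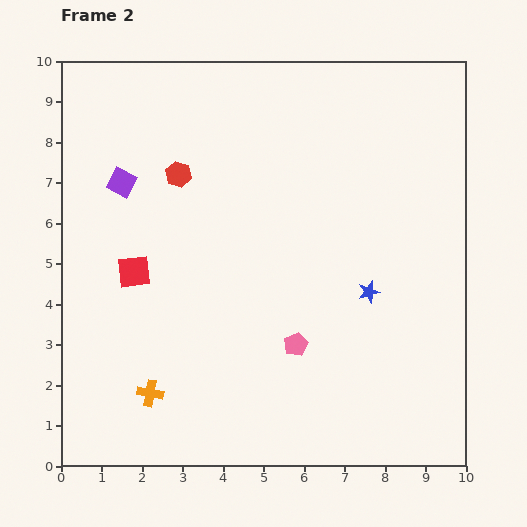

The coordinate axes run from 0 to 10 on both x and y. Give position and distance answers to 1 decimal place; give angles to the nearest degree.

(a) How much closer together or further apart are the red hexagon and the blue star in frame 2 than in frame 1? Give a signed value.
+2.5

Distance in frame 1: 3.0. Distance in frame 2: 5.5.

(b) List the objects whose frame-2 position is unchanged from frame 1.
the blue star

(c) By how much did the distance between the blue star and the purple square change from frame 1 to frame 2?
+0.4

Distance in frame 1: 6.3. Distance in frame 2: 6.7.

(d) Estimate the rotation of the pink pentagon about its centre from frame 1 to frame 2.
23° clockwise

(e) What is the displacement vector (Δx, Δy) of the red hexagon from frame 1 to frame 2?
(-1.7, 3.2)

The red hexagon was at (4.6, 4.0) in frame 1 and (2.9, 7.2) in frame 2.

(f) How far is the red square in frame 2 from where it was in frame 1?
0.7

The red square moved from (1.7, 5.5) to (1.8, 4.8), a distance of √(0.1² + 0.7²) ≈ 0.7.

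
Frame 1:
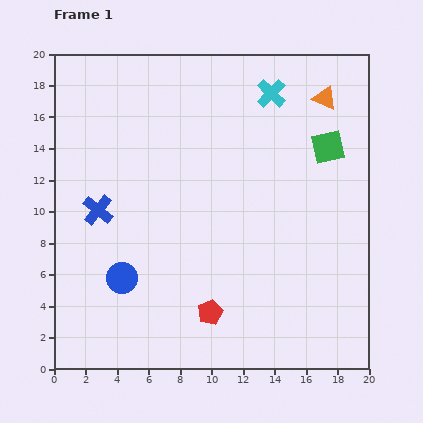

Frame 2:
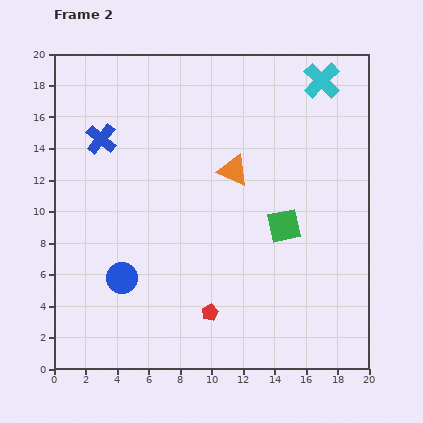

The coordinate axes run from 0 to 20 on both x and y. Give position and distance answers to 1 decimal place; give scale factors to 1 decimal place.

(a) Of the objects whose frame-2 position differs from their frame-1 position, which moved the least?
the cyan cross

(moved 3.3)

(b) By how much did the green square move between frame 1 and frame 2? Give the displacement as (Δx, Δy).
(-2.8, -5.0)

The green square was at (17.4, 14.1) in frame 1 and (14.6, 9.1) in frame 2.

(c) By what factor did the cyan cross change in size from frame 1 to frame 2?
1.3×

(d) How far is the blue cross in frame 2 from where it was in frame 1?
4.5

The blue cross moved from (2.8, 10.1) to (3.0, 14.6), a distance of √(0.2² + 4.5²) ≈ 4.5.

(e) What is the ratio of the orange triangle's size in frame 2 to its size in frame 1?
1.3×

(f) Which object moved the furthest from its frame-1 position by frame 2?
the orange triangle

(moved 7.4; next 5.7)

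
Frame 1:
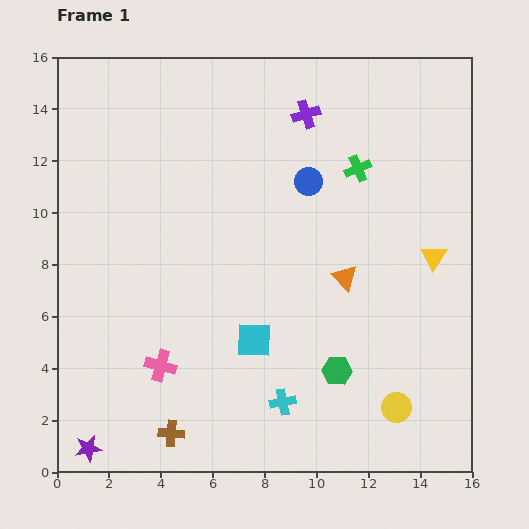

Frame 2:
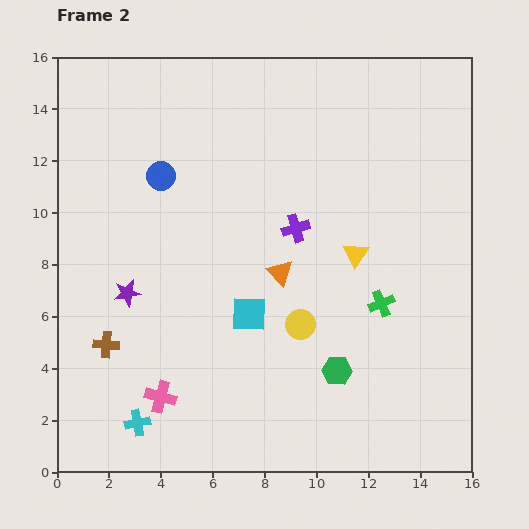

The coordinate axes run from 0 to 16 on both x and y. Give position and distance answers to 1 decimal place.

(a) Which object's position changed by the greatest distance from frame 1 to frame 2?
the purple star

(moved 6.2; next 5.7)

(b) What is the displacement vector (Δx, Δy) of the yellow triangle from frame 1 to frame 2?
(-3.0, 0.1)

The yellow triangle was at (14.5, 8.3) in frame 1 and (11.5, 8.4) in frame 2.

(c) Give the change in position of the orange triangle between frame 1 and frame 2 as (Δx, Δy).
(-2.5, 0.2)

The orange triangle was at (11.1, 7.5) in frame 1 and (8.6, 7.7) in frame 2.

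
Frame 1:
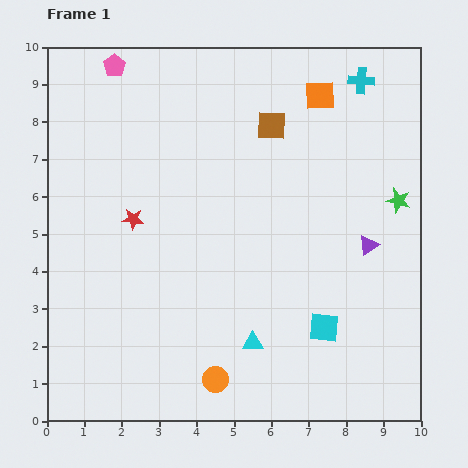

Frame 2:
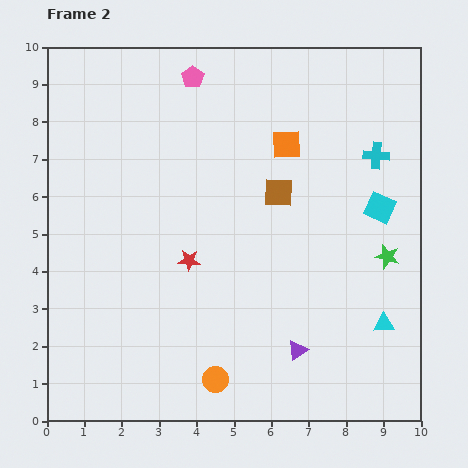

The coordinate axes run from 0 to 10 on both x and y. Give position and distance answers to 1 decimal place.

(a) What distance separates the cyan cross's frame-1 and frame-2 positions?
2.0

The cyan cross moved from (8.4, 9.1) to (8.8, 7.1), a distance of √(0.4² + 2.0²) ≈ 2.0.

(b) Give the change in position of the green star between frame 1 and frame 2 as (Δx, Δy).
(-0.3, -1.5)

The green star was at (9.4, 5.9) in frame 1 and (9.1, 4.4) in frame 2.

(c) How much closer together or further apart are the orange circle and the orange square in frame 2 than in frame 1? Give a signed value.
-1.5

Distance in frame 1: 8.1. Distance in frame 2: 6.6.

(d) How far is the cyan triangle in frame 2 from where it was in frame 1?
3.5

The cyan triangle moved from (5.5, 2.1) to (9.0, 2.6), a distance of √(3.5² + 0.5²) ≈ 3.5.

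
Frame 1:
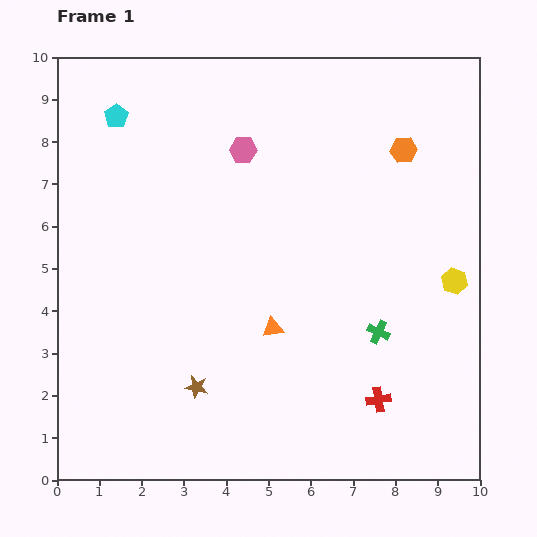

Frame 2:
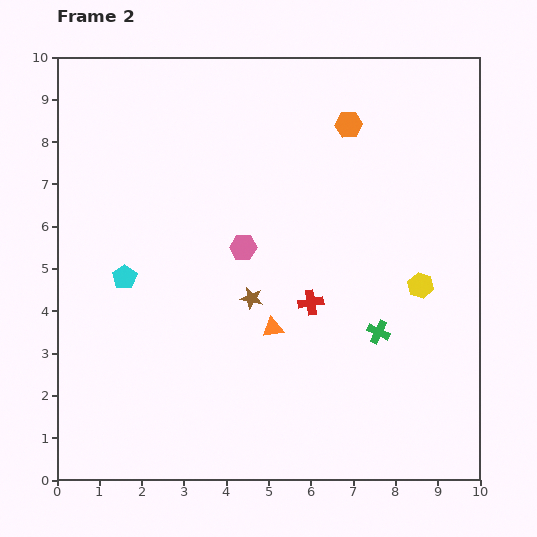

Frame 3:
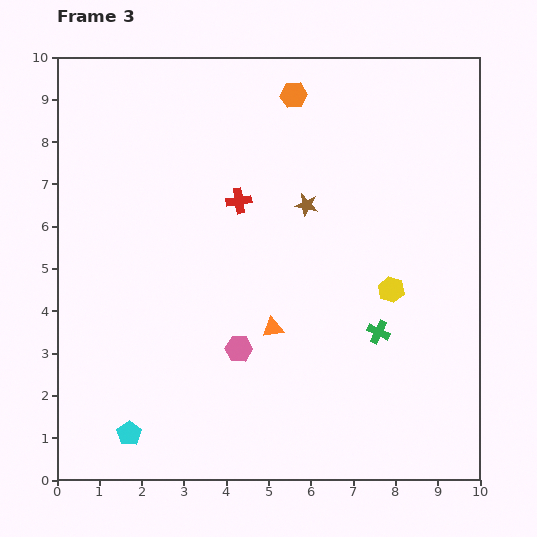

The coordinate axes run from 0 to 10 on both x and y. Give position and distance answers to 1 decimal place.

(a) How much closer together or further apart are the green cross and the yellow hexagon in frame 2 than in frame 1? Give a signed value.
-0.7

Distance in frame 1: 2.2. Distance in frame 2: 1.5.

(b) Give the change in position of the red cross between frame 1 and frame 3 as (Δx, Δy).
(-3.3, 4.7)

The red cross was at (7.6, 1.9) in frame 1 and (4.3, 6.6) in frame 3.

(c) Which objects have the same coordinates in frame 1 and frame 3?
the green cross, the orange triangle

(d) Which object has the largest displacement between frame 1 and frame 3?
the cyan pentagon

(moved 7.5; next 5.7)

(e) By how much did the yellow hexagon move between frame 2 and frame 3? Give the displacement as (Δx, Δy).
(-0.7, -0.1)

The yellow hexagon was at (8.6, 4.6) in frame 2 and (7.9, 4.5) in frame 3.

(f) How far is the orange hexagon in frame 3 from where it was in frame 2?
1.5

The orange hexagon moved from (6.9, 8.4) to (5.6, 9.1), a distance of √(1.3² + 0.7²) ≈ 1.5.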